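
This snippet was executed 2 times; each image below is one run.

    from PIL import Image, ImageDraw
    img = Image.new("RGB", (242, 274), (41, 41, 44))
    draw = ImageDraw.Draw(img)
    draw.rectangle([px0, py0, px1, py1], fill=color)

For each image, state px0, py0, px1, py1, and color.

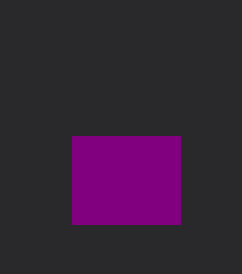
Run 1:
px0 = 72, py0 = 136, px1 = 180, py1 = 224, color = 'purple'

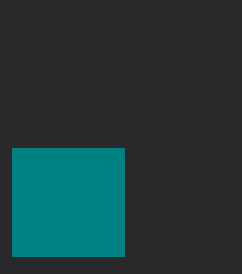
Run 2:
px0 = 12
py0 = 148
px1 = 124
py1 = 256
color = 'teal'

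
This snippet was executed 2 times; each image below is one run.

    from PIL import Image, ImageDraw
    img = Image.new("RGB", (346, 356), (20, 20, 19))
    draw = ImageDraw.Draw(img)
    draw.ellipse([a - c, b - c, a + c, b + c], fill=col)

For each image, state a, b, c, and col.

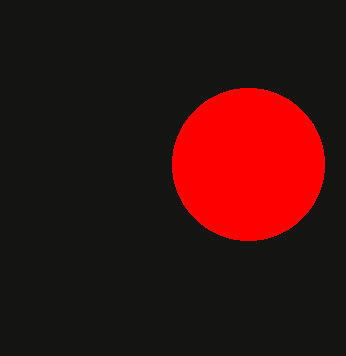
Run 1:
a = 248
b = 164
c = 76
col = 'red'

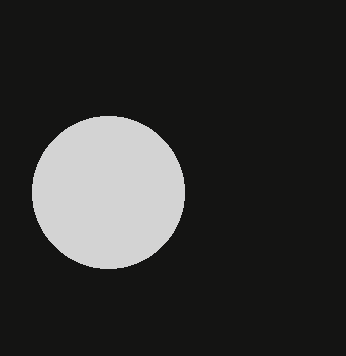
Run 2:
a = 108, b = 192, c = 76, col = 'lightgray'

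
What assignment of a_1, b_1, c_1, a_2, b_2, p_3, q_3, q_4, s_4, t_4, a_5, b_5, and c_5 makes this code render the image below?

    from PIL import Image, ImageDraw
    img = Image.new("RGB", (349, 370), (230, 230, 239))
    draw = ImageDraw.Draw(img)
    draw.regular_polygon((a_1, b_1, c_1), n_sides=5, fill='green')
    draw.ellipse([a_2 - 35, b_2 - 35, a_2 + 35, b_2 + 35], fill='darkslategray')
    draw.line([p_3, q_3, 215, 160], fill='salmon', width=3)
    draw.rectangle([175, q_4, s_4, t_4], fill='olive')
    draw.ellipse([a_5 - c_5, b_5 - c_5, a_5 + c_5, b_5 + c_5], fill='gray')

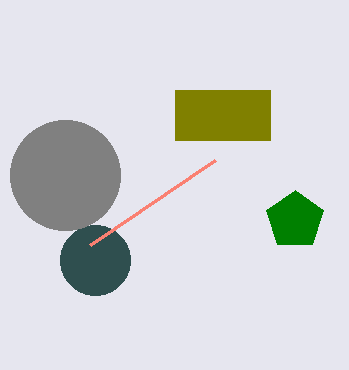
a_1 = 295
b_1 = 220
c_1 = 30
a_2 = 95
b_2 = 260
p_3 = 90
q_3 = 245
q_4 = 90
s_4 = 270
t_4 = 140
a_5 = 65
b_5 = 175
c_5 = 55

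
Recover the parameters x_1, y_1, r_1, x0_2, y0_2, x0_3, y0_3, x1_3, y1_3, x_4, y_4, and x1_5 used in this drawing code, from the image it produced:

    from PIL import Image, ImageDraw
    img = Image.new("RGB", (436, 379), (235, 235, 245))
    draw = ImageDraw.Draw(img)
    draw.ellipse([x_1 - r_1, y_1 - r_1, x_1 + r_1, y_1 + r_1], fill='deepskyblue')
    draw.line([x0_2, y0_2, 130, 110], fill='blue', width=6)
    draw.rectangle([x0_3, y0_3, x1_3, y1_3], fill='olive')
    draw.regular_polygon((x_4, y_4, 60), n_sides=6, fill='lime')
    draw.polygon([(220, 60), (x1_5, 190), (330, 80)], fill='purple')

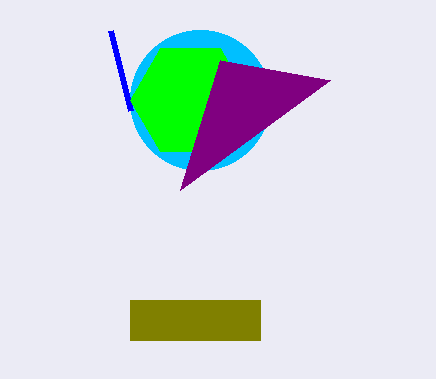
x_1 = 200, y_1 = 100, r_1 = 70, x0_2 = 110, y0_2 = 30, x0_3 = 130, y0_3 = 300, x1_3 = 260, y1_3 = 340, x_4 = 190, y_4 = 100, x1_5 = 180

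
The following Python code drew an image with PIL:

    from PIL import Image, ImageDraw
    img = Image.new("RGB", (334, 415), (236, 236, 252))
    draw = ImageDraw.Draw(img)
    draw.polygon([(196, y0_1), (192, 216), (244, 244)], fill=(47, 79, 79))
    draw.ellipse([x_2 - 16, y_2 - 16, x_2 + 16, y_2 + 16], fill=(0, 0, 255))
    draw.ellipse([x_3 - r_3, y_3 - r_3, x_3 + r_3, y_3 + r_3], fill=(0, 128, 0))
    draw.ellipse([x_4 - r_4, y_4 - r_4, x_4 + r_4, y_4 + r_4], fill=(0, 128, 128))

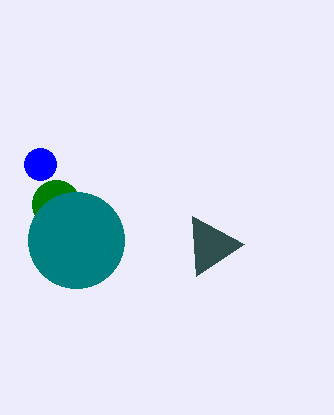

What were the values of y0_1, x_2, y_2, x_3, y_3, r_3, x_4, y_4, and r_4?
y0_1 = 276; x_2 = 40; y_2 = 164; x_3 = 56; y_3 = 204; r_3 = 24; x_4 = 76; y_4 = 240; r_4 = 48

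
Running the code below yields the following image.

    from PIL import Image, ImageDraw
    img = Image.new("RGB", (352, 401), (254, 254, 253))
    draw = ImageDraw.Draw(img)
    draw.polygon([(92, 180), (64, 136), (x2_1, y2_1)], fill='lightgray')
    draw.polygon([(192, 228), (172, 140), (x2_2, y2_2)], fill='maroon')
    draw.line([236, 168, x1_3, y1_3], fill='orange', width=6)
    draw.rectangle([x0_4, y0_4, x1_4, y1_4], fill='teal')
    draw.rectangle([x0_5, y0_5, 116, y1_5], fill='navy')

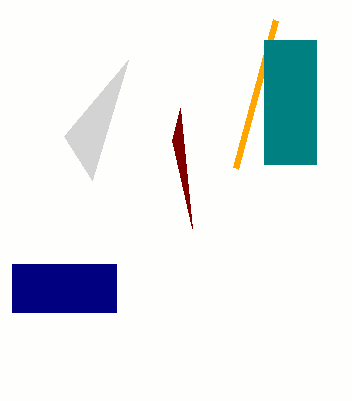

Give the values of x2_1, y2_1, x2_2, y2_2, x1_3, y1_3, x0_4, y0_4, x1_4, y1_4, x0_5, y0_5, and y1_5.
x2_1 = 128; y2_1 = 60; x2_2 = 180; y2_2 = 108; x1_3 = 276; y1_3 = 20; x0_4 = 264; y0_4 = 40; x1_4 = 316; y1_4 = 164; x0_5 = 12; y0_5 = 264; y1_5 = 312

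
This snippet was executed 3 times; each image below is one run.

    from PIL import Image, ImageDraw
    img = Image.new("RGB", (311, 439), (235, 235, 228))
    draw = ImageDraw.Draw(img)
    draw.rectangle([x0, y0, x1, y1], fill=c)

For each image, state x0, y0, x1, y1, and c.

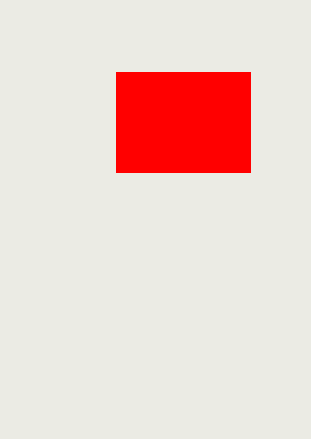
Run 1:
x0 = 116
y0 = 72
x1 = 250
y1 = 172
c = 'red'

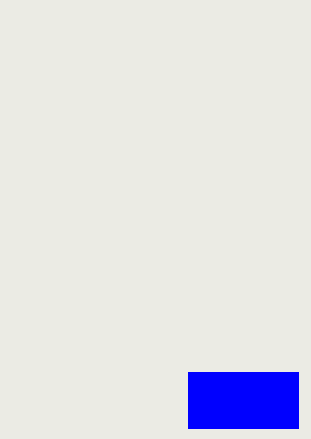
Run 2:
x0 = 188, y0 = 372, x1 = 298, y1 = 428, c = 'blue'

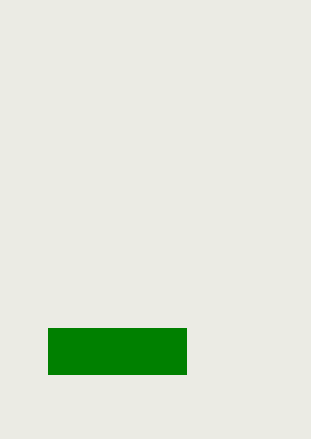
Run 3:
x0 = 48; y0 = 328; x1 = 186; y1 = 374; c = 'green'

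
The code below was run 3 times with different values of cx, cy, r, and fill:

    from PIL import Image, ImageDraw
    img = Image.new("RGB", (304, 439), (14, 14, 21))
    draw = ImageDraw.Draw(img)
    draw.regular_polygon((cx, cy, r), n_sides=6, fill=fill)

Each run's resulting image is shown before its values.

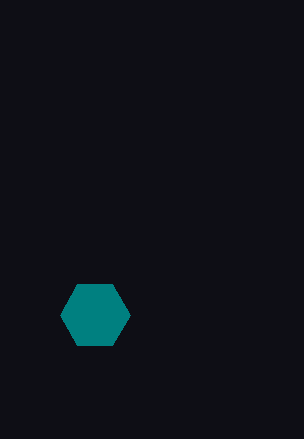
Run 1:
cx = 95
cy = 315
r = 35
fill = 'teal'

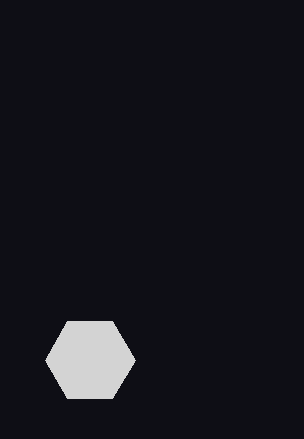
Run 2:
cx = 90; cy = 360; r = 45; fill = 'lightgray'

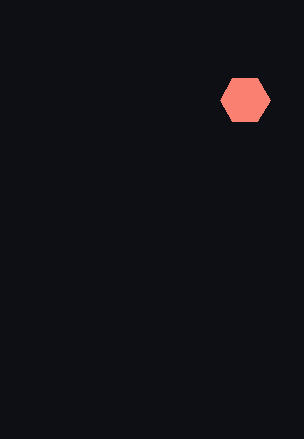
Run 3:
cx = 245; cy = 100; r = 25; fill = 'salmon'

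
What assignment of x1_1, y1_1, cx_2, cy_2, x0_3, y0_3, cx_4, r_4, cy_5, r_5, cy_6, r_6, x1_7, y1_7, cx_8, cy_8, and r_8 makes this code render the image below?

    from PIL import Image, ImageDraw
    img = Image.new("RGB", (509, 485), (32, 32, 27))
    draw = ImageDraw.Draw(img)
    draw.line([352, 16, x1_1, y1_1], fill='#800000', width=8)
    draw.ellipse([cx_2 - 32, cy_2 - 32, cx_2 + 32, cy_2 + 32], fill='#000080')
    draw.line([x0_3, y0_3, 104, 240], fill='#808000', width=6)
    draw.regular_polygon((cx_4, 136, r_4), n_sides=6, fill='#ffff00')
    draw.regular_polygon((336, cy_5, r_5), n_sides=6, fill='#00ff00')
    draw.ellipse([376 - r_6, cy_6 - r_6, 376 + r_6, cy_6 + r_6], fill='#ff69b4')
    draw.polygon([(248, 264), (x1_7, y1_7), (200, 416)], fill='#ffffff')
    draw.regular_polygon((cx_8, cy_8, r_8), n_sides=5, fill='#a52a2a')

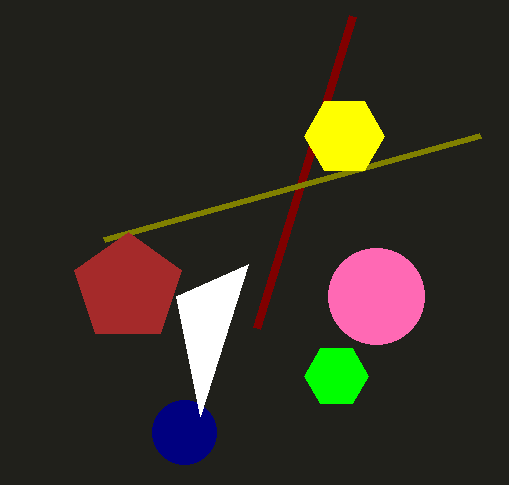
x1_1 = 256, y1_1 = 328, cx_2 = 184, cy_2 = 432, x0_3 = 480, y0_3 = 136, cx_4 = 344, r_4 = 40, cy_5 = 376, r_5 = 32, cy_6 = 296, r_6 = 48, x1_7 = 176, y1_7 = 296, cx_8 = 128, cy_8 = 288, r_8 = 56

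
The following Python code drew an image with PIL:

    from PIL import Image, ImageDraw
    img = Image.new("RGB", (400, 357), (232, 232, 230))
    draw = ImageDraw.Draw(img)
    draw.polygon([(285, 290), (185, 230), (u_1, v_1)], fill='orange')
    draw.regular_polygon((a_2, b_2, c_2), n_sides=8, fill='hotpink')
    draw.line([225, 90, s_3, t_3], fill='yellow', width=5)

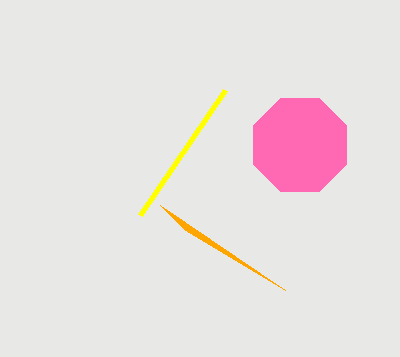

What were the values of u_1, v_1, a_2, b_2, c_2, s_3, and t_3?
u_1 = 160
v_1 = 205
a_2 = 300
b_2 = 145
c_2 = 50
s_3 = 140
t_3 = 215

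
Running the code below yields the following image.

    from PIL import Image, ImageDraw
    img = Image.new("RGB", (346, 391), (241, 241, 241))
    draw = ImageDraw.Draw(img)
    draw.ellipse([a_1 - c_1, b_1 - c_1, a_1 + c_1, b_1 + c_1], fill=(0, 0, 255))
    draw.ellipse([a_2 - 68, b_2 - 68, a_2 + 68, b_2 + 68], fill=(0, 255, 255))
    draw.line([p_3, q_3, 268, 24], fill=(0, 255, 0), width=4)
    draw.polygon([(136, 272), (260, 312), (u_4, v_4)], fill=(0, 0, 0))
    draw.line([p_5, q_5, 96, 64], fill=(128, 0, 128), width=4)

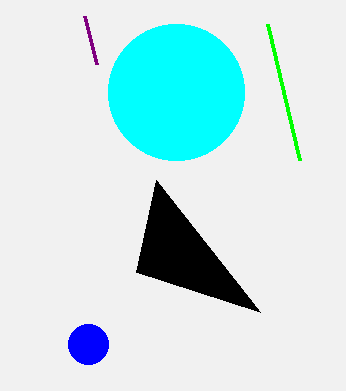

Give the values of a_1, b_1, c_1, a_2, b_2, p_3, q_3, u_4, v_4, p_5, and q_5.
a_1 = 88; b_1 = 344; c_1 = 20; a_2 = 176; b_2 = 92; p_3 = 300; q_3 = 160; u_4 = 156; v_4 = 180; p_5 = 84; q_5 = 16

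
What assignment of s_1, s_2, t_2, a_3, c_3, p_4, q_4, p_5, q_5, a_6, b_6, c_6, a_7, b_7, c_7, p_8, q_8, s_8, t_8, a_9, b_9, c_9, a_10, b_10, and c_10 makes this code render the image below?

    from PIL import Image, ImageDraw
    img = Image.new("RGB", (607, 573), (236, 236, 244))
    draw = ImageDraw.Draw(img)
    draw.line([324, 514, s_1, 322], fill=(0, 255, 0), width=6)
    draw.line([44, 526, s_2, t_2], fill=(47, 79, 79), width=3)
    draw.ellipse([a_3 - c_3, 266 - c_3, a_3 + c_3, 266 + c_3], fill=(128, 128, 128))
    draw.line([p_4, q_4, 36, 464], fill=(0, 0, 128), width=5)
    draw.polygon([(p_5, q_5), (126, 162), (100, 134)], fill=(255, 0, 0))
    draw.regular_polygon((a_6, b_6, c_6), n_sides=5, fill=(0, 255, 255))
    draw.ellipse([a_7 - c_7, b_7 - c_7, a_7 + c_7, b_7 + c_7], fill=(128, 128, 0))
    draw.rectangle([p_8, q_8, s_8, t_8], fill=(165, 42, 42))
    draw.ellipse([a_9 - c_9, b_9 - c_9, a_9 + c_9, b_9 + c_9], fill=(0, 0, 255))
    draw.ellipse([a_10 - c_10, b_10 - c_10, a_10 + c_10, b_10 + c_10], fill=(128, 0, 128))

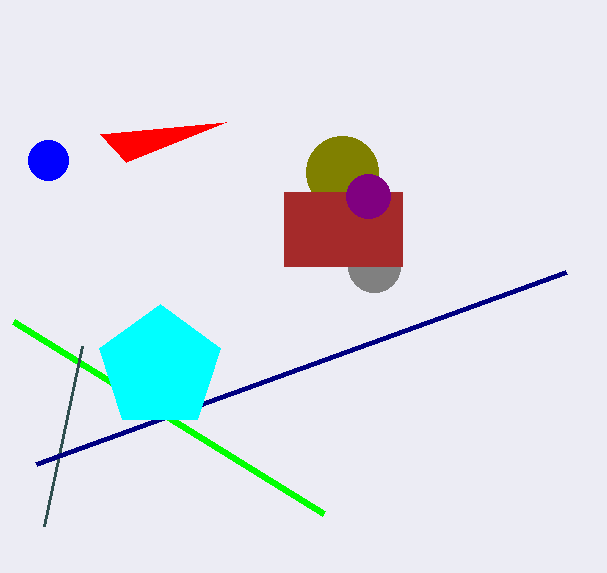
s_1 = 14
s_2 = 82
t_2 = 346
a_3 = 374
c_3 = 26
p_4 = 566
q_4 = 272
p_5 = 226
q_5 = 122
a_6 = 160
b_6 = 368
c_6 = 64
a_7 = 342
b_7 = 172
c_7 = 36
p_8 = 284
q_8 = 192
s_8 = 402
t_8 = 266
a_9 = 48
b_9 = 160
c_9 = 20
a_10 = 368
b_10 = 196
c_10 = 22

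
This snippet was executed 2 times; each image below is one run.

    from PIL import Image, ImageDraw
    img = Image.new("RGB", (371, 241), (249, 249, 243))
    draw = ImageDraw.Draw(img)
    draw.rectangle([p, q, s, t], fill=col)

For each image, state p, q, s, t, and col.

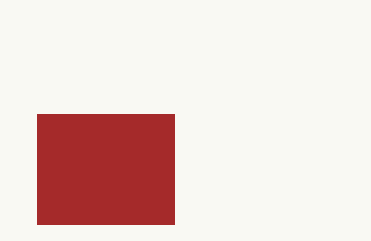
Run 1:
p = 37; q = 114; s = 174; t = 224; col = 'brown'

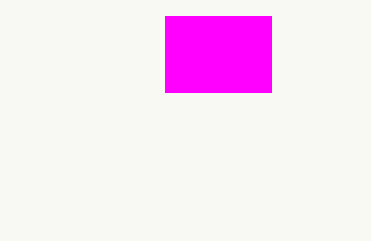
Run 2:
p = 165
q = 16
s = 271
t = 92
col = 'magenta'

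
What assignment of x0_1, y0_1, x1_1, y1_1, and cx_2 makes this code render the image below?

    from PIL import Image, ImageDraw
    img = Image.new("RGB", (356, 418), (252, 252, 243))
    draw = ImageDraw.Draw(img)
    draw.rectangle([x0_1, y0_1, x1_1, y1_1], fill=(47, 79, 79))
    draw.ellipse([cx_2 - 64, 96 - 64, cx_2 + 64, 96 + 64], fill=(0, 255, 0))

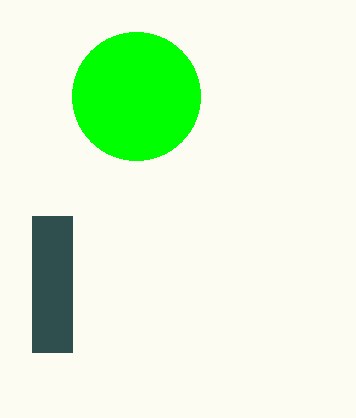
x0_1 = 32, y0_1 = 216, x1_1 = 72, y1_1 = 352, cx_2 = 136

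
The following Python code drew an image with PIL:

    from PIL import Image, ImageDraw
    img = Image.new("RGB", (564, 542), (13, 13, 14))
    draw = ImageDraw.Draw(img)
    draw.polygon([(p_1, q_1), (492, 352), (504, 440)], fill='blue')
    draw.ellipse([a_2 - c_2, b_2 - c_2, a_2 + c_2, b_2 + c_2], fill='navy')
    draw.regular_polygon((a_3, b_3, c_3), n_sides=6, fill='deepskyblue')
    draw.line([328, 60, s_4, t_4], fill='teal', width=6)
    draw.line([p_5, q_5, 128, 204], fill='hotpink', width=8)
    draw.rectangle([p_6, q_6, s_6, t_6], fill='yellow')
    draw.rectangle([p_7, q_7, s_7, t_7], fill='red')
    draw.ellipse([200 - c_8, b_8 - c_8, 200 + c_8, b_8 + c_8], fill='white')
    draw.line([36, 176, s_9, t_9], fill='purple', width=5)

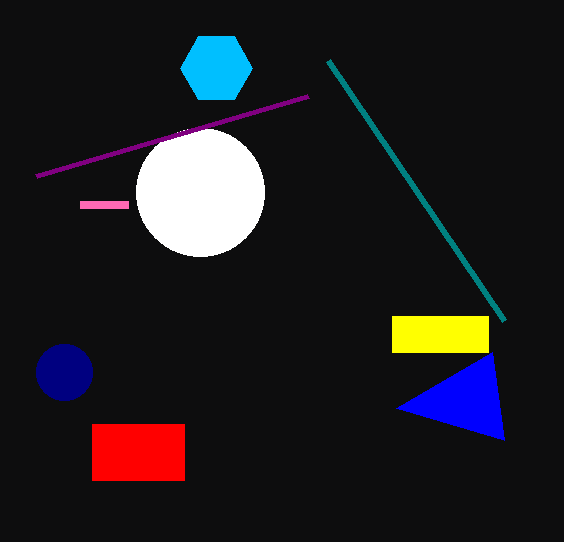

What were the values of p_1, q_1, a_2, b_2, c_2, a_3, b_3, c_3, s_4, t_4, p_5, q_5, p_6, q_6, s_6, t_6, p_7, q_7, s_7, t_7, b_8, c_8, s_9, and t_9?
p_1 = 396; q_1 = 408; a_2 = 64; b_2 = 372; c_2 = 28; a_3 = 216; b_3 = 68; c_3 = 36; s_4 = 504; t_4 = 320; p_5 = 80; q_5 = 204; p_6 = 392; q_6 = 316; s_6 = 488; t_6 = 352; p_7 = 92; q_7 = 424; s_7 = 184; t_7 = 480; b_8 = 192; c_8 = 64; s_9 = 308; t_9 = 96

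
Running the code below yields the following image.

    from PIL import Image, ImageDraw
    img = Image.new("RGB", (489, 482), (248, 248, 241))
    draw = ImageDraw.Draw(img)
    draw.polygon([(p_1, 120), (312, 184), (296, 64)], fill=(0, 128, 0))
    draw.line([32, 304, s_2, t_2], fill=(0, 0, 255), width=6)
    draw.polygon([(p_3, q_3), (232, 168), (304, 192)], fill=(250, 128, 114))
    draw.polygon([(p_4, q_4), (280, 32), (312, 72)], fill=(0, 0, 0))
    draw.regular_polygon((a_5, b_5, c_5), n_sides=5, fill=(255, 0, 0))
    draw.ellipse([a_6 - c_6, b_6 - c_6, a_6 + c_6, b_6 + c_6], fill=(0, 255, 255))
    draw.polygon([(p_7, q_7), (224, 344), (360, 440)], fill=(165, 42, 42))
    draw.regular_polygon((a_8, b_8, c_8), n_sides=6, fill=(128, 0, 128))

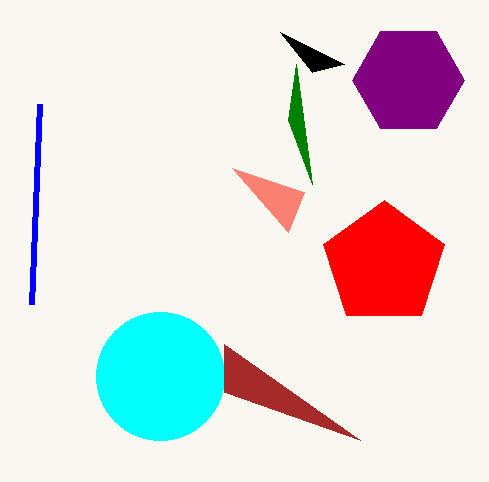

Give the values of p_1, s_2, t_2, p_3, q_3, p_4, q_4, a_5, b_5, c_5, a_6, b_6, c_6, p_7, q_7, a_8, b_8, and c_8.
p_1 = 288
s_2 = 40
t_2 = 104
p_3 = 288
q_3 = 232
p_4 = 344
q_4 = 64
a_5 = 384
b_5 = 264
c_5 = 64
a_6 = 160
b_6 = 376
c_6 = 64
p_7 = 224
q_7 = 392
a_8 = 408
b_8 = 80
c_8 = 56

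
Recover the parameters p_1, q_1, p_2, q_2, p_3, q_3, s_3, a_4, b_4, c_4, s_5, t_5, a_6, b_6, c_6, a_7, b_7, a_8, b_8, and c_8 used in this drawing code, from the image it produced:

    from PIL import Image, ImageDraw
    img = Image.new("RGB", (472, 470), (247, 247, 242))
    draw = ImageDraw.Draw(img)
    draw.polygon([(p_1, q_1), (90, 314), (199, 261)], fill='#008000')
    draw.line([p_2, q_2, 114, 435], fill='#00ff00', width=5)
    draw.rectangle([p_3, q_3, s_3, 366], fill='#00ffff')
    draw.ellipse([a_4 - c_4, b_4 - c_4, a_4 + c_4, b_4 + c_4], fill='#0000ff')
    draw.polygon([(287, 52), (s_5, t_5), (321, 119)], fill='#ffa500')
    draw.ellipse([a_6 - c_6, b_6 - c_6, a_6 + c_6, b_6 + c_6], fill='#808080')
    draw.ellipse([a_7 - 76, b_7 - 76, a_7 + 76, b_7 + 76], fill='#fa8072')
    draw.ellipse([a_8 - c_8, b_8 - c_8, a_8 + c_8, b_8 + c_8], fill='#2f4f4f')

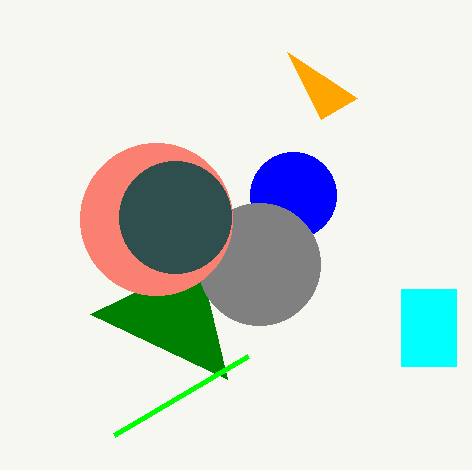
p_1 = 227; q_1 = 379; p_2 = 248; q_2 = 356; p_3 = 401; q_3 = 289; s_3 = 456; a_4 = 293; b_4 = 195; c_4 = 43; s_5 = 357; t_5 = 98; a_6 = 259; b_6 = 264; c_6 = 61; a_7 = 156; b_7 = 219; a_8 = 175; b_8 = 217; c_8 = 56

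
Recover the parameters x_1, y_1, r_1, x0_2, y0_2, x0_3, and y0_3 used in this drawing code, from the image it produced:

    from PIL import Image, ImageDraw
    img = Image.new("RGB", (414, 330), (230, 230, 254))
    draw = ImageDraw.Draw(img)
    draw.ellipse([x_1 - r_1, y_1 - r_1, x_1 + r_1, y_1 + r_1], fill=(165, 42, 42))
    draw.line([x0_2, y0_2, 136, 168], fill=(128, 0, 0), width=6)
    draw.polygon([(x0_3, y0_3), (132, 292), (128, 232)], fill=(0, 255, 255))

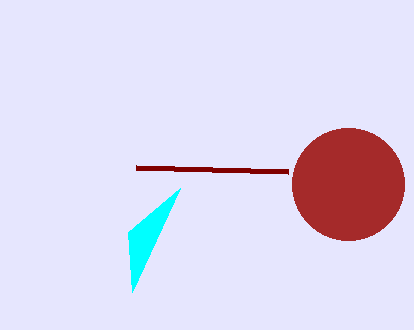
x_1 = 348
y_1 = 184
r_1 = 56
x0_2 = 288
y0_2 = 172
x0_3 = 180
y0_3 = 188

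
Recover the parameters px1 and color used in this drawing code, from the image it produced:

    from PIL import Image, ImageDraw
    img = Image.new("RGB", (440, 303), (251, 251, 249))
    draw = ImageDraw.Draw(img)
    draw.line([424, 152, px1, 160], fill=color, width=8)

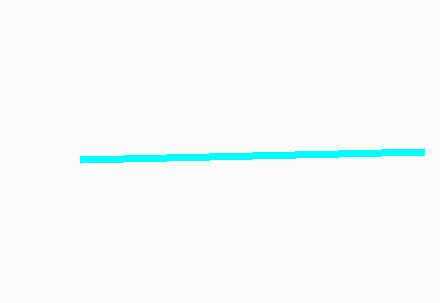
px1 = 80
color = 'cyan'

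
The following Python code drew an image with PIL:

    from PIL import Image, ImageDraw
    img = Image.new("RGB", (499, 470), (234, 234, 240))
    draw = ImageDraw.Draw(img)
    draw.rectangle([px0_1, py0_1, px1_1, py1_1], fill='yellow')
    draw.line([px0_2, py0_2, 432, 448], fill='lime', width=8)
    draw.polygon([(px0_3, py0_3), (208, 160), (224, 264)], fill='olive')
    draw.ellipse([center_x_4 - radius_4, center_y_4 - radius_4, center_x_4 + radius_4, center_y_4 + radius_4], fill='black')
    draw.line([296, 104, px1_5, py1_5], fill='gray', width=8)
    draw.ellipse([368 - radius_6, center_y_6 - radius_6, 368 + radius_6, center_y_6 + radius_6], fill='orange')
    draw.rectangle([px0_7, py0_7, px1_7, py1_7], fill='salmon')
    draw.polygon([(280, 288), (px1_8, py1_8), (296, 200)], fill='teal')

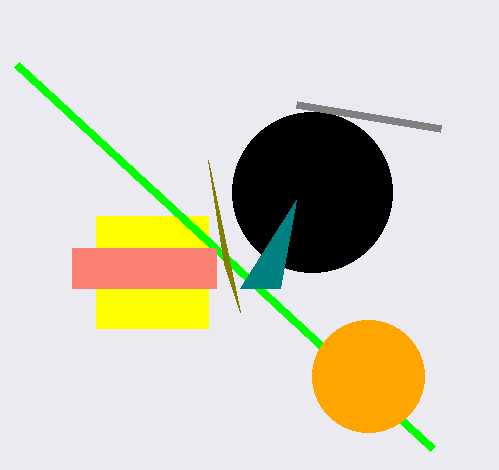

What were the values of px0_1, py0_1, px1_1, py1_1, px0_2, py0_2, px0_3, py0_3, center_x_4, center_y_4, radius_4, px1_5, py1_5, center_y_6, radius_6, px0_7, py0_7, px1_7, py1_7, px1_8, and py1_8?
px0_1 = 96
py0_1 = 216
px1_1 = 208
py1_1 = 328
px0_2 = 16
py0_2 = 64
px0_3 = 240
py0_3 = 312
center_x_4 = 312
center_y_4 = 192
radius_4 = 80
px1_5 = 440
py1_5 = 128
center_y_6 = 376
radius_6 = 56
px0_7 = 72
py0_7 = 248
px1_7 = 216
py1_7 = 288
px1_8 = 240
py1_8 = 288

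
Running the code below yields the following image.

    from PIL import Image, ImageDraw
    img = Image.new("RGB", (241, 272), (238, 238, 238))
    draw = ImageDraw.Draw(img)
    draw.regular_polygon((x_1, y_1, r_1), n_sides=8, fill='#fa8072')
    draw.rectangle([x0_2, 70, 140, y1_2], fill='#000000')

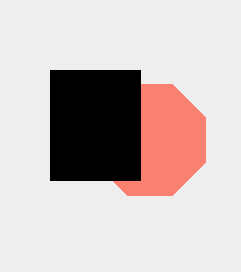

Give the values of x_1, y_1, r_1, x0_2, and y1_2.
x_1 = 150; y_1 = 140; r_1 = 60; x0_2 = 50; y1_2 = 180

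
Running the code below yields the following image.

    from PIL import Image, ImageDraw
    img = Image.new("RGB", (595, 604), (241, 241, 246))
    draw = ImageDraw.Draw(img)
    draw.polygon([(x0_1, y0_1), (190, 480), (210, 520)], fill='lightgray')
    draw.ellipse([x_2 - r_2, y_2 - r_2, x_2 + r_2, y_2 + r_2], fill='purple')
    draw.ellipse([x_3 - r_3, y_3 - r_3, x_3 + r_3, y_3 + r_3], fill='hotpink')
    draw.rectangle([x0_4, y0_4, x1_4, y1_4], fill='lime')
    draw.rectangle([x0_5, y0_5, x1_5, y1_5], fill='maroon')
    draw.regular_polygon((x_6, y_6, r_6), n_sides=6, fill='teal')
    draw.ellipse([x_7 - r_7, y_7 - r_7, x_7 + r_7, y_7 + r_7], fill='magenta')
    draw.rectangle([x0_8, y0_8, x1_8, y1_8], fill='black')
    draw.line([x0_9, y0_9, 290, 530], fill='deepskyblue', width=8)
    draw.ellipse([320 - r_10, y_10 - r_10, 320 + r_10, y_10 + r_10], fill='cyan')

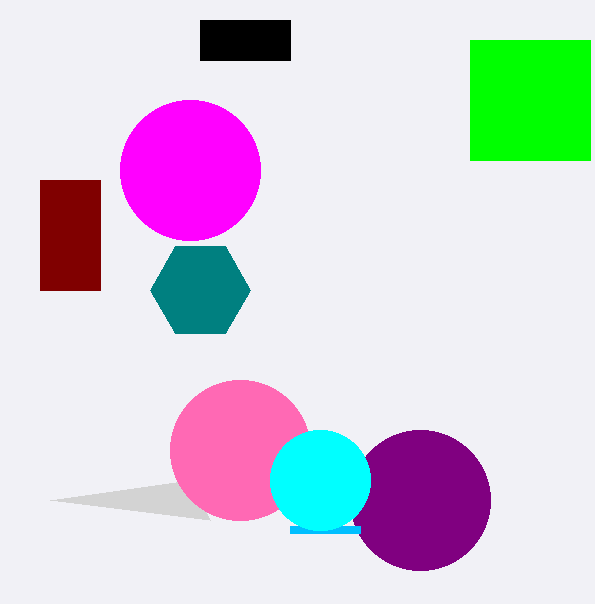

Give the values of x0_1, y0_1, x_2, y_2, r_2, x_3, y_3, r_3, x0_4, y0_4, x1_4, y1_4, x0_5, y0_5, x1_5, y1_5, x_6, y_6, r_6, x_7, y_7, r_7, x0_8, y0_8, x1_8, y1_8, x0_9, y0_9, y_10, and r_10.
x0_1 = 50
y0_1 = 500
x_2 = 420
y_2 = 500
r_2 = 70
x_3 = 240
y_3 = 450
r_3 = 70
x0_4 = 470
y0_4 = 40
x1_4 = 590
y1_4 = 160
x0_5 = 40
y0_5 = 180
x1_5 = 100
y1_5 = 290
x_6 = 200
y_6 = 290
r_6 = 50
x_7 = 190
y_7 = 170
r_7 = 70
x0_8 = 200
y0_8 = 20
x1_8 = 290
y1_8 = 60
x0_9 = 360
y0_9 = 530
y_10 = 480
r_10 = 50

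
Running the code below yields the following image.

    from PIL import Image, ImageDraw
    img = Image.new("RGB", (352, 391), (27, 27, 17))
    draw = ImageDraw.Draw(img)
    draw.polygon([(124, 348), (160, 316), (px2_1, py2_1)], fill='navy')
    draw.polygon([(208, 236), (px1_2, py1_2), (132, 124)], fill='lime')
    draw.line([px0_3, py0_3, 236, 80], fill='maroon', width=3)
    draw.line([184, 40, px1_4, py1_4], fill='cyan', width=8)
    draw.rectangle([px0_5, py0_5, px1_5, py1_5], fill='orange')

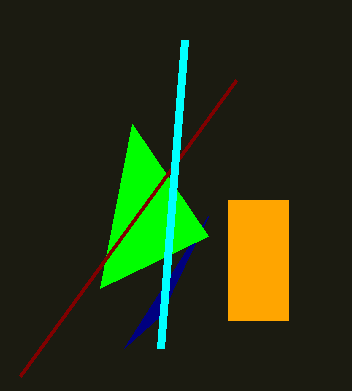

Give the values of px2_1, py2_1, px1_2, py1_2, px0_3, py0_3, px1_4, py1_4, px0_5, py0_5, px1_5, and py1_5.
px2_1 = 208
py2_1 = 216
px1_2 = 100
py1_2 = 288
px0_3 = 20
py0_3 = 376
px1_4 = 160
py1_4 = 348
px0_5 = 228
py0_5 = 200
px1_5 = 288
py1_5 = 320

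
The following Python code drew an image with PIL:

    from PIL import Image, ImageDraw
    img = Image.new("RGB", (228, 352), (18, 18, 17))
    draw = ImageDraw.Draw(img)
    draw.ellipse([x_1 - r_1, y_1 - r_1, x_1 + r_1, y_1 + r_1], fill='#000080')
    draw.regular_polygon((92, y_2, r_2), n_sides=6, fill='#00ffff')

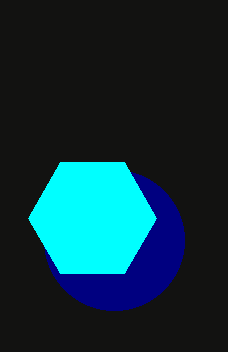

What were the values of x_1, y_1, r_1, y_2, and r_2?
x_1 = 114, y_1 = 240, r_1 = 70, y_2 = 218, r_2 = 64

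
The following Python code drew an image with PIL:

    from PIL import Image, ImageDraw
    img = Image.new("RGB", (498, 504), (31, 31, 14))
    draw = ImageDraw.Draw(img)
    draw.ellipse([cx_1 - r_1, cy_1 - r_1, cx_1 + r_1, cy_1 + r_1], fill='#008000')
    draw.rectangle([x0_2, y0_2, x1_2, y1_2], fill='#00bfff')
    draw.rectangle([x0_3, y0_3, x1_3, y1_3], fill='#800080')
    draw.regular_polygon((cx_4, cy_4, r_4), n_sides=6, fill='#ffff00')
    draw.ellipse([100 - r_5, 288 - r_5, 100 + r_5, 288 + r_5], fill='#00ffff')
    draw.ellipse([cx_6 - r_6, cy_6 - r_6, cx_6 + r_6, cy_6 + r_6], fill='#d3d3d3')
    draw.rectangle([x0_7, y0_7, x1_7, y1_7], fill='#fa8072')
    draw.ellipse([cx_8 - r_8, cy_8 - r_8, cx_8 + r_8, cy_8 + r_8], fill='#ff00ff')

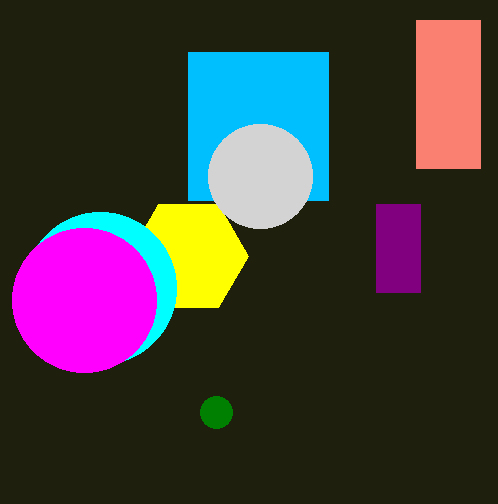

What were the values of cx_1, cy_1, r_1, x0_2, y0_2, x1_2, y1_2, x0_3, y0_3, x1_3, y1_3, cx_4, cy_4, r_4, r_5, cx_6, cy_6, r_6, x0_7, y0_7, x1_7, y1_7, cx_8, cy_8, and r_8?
cx_1 = 216; cy_1 = 412; r_1 = 16; x0_2 = 188; y0_2 = 52; x1_2 = 328; y1_2 = 200; x0_3 = 376; y0_3 = 204; x1_3 = 420; y1_3 = 292; cx_4 = 188; cy_4 = 256; r_4 = 60; r_5 = 76; cx_6 = 260; cy_6 = 176; r_6 = 52; x0_7 = 416; y0_7 = 20; x1_7 = 480; y1_7 = 168; cx_8 = 84; cy_8 = 300; r_8 = 72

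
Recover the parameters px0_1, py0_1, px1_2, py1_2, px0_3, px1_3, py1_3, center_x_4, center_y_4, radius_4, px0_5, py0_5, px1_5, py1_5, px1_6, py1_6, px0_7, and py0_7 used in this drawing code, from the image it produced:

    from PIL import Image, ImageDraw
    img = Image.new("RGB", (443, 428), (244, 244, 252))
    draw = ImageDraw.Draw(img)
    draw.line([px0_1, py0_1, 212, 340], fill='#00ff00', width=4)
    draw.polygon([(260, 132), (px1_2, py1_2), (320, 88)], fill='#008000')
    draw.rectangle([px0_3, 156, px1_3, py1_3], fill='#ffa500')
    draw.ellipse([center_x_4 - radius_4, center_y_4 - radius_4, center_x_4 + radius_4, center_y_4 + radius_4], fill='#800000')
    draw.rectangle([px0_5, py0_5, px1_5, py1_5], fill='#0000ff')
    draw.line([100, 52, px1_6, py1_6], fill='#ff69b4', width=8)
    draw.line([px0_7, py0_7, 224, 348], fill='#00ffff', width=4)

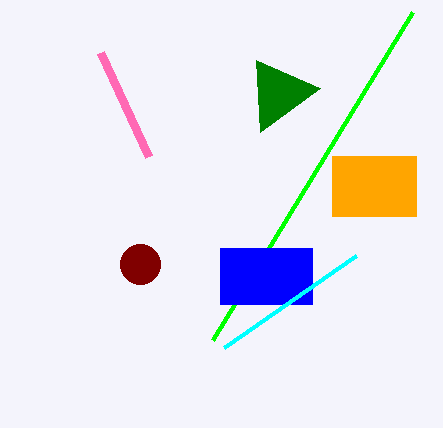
px0_1 = 412; py0_1 = 12; px1_2 = 256; py1_2 = 60; px0_3 = 332; px1_3 = 416; py1_3 = 216; center_x_4 = 140; center_y_4 = 264; radius_4 = 20; px0_5 = 220; py0_5 = 248; px1_5 = 312; py1_5 = 304; px1_6 = 148; py1_6 = 156; px0_7 = 356; py0_7 = 256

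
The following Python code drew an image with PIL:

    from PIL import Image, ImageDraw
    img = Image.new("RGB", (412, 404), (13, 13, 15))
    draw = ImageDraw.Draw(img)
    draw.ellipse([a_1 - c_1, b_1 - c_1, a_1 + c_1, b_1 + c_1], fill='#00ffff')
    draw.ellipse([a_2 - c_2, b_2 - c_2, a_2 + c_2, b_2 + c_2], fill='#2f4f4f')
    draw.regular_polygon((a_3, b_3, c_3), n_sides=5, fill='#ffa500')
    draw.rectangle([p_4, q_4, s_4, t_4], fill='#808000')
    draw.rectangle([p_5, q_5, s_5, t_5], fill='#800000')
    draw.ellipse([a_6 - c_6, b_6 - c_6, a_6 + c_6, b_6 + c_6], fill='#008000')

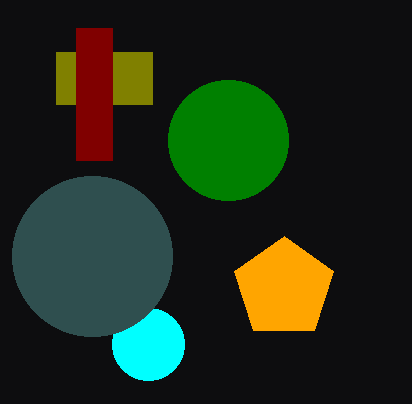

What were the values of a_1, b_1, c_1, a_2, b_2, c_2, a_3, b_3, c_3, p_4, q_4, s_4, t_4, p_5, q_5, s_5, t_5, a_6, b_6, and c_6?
a_1 = 148, b_1 = 344, c_1 = 36, a_2 = 92, b_2 = 256, c_2 = 80, a_3 = 284, b_3 = 288, c_3 = 52, p_4 = 56, q_4 = 52, s_4 = 152, t_4 = 104, p_5 = 76, q_5 = 28, s_5 = 112, t_5 = 160, a_6 = 228, b_6 = 140, c_6 = 60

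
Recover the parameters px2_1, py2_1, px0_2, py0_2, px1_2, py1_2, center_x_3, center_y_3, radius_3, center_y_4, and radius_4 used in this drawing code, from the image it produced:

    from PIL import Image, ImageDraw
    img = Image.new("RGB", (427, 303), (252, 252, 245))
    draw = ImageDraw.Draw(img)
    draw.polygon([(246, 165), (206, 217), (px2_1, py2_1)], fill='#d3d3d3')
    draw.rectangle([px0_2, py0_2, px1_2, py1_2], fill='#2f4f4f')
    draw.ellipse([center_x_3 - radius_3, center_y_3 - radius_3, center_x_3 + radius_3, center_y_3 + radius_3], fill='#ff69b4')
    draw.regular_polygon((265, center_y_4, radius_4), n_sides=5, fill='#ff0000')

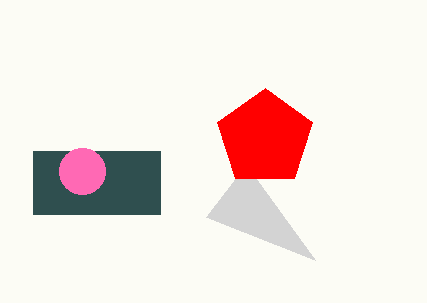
px2_1 = 315; py2_1 = 260; px0_2 = 33; py0_2 = 151; px1_2 = 160; py1_2 = 214; center_x_3 = 82; center_y_3 = 171; radius_3 = 23; center_y_4 = 138; radius_4 = 50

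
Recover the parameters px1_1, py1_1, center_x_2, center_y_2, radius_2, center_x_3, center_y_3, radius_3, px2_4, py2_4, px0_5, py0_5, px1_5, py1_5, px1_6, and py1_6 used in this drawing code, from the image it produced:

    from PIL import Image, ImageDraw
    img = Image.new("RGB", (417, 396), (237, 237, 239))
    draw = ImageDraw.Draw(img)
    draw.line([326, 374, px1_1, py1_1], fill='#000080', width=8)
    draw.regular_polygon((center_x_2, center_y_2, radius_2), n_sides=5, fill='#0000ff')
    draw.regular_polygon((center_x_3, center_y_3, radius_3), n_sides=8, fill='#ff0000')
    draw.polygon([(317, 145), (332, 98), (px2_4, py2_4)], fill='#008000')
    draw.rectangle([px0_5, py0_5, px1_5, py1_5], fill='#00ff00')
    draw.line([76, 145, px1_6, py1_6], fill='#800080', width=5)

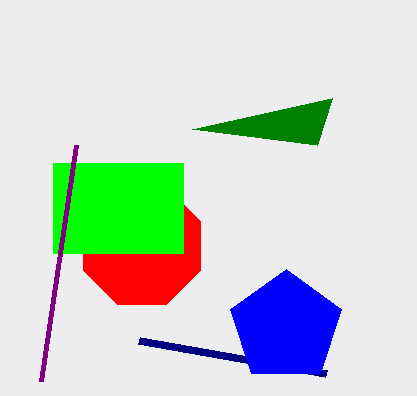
px1_1 = 139, py1_1 = 341, center_x_2 = 286, center_y_2 = 327, radius_2 = 58, center_x_3 = 142, center_y_3 = 246, radius_3 = 63, px2_4 = 192, py2_4 = 129, px0_5 = 53, py0_5 = 163, px1_5 = 183, py1_5 = 253, px1_6 = 41, py1_6 = 381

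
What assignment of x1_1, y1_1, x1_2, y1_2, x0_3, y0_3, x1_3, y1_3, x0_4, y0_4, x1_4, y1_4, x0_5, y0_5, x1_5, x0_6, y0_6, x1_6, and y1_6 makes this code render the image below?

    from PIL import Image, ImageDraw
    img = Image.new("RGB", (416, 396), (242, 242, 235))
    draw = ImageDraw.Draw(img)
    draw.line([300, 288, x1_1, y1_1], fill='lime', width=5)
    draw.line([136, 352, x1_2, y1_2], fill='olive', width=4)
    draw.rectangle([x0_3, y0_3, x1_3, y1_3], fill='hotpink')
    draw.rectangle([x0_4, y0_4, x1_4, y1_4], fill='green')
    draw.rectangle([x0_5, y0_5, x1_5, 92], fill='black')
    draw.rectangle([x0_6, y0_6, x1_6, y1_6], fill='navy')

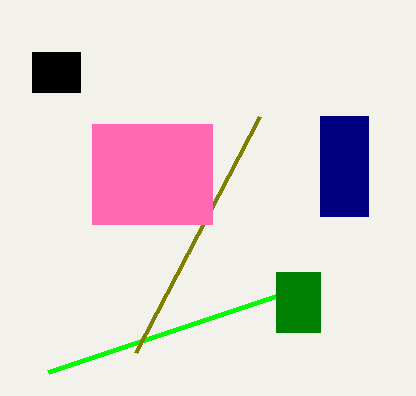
x1_1 = 48, y1_1 = 372, x1_2 = 260, y1_2 = 116, x0_3 = 92, y0_3 = 124, x1_3 = 212, y1_3 = 224, x0_4 = 276, y0_4 = 272, x1_4 = 320, y1_4 = 332, x0_5 = 32, y0_5 = 52, x1_5 = 80, x0_6 = 320, y0_6 = 116, x1_6 = 368, y1_6 = 216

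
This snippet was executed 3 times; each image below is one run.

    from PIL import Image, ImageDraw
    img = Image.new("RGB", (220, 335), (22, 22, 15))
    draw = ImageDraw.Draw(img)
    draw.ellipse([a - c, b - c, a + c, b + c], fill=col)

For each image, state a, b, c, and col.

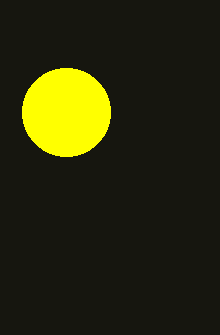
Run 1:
a = 66, b = 112, c = 44, col = 'yellow'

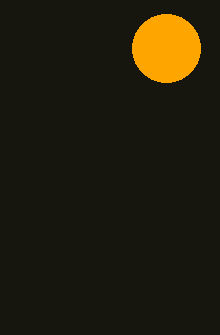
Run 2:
a = 166; b = 48; c = 34; col = 'orange'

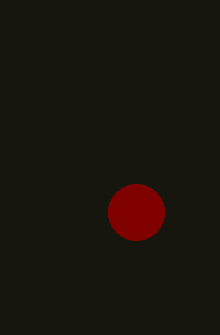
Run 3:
a = 136
b = 212
c = 28
col = 'maroon'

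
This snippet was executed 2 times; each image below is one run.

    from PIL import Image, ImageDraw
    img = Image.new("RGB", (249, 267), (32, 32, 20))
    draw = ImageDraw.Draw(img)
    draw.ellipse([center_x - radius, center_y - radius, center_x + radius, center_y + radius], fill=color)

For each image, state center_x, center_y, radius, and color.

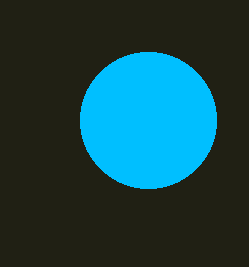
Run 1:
center_x = 148
center_y = 120
radius = 68
color = 'deepskyblue'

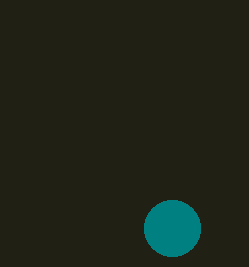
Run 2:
center_x = 172; center_y = 228; radius = 28; color = 'teal'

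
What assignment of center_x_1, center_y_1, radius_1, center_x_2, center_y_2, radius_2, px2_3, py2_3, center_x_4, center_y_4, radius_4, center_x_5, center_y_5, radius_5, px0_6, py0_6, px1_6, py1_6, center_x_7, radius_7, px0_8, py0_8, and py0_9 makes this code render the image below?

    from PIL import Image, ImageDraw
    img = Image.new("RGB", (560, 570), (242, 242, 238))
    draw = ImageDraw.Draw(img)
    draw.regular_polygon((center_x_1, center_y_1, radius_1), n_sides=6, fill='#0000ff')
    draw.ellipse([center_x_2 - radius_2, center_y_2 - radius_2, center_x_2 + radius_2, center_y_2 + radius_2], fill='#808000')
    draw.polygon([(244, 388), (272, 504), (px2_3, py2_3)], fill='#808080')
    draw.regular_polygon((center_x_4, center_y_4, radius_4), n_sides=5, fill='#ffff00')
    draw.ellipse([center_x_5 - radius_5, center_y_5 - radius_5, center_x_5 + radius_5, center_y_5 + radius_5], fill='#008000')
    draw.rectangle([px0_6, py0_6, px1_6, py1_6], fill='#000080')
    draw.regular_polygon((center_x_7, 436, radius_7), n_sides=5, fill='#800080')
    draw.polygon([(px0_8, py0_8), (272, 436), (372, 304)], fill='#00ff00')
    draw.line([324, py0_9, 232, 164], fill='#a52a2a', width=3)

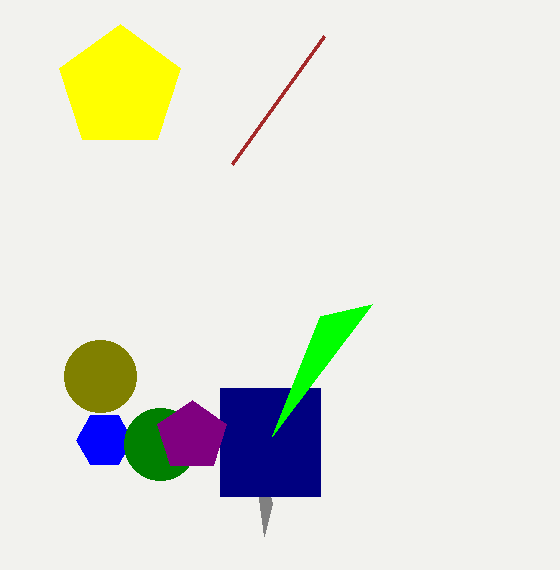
center_x_1 = 104, center_y_1 = 440, radius_1 = 28, center_x_2 = 100, center_y_2 = 376, radius_2 = 36, px2_3 = 264, py2_3 = 536, center_x_4 = 120, center_y_4 = 88, radius_4 = 64, center_x_5 = 160, center_y_5 = 444, radius_5 = 36, px0_6 = 220, py0_6 = 388, px1_6 = 320, py1_6 = 496, center_x_7 = 192, radius_7 = 36, px0_8 = 320, py0_8 = 316, py0_9 = 36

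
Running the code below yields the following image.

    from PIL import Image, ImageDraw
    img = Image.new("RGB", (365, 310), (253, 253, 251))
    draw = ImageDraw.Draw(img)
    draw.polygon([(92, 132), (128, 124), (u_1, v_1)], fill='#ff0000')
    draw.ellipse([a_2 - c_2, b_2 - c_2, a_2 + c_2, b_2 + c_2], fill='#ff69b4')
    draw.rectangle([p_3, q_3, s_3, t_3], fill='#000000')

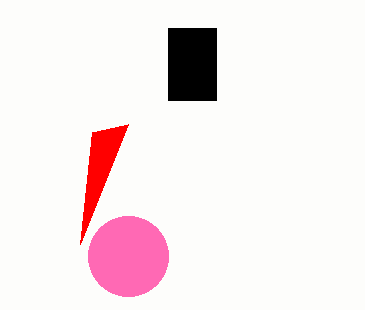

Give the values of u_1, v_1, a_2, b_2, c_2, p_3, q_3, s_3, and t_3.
u_1 = 80; v_1 = 244; a_2 = 128; b_2 = 256; c_2 = 40; p_3 = 168; q_3 = 28; s_3 = 216; t_3 = 100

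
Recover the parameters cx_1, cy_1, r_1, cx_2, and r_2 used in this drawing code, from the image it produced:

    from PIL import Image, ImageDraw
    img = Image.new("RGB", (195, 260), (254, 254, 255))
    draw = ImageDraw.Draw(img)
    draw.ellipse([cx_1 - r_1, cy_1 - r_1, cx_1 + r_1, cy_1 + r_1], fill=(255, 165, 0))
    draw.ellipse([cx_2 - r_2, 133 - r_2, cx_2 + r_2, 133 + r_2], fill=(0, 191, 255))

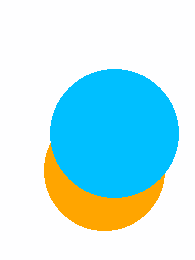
cx_1 = 104
cy_1 = 170
r_1 = 60
cx_2 = 114
r_2 = 64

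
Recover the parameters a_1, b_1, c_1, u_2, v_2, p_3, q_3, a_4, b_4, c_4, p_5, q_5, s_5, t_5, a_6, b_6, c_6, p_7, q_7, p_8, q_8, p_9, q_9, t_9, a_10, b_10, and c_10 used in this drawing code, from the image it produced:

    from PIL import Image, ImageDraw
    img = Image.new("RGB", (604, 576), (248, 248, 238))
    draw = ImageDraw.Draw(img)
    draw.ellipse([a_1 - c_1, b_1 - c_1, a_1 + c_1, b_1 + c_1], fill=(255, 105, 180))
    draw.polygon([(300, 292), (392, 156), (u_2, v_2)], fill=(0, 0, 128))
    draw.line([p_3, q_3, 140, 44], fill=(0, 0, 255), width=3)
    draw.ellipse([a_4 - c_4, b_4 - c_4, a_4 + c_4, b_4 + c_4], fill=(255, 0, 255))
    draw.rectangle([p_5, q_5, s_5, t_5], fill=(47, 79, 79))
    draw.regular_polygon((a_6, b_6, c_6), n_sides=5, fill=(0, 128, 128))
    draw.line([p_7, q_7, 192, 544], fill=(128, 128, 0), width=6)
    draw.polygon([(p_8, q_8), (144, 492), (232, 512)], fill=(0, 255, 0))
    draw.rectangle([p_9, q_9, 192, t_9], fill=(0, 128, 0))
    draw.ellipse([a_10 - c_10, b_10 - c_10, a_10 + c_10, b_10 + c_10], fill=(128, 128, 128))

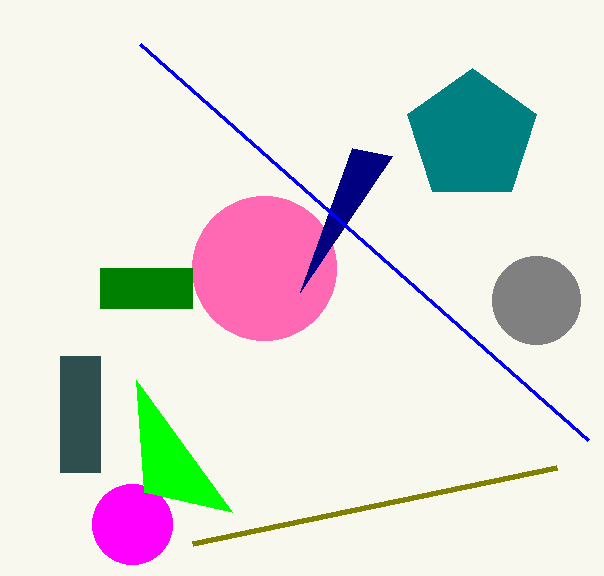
a_1 = 264; b_1 = 268; c_1 = 72; u_2 = 352; v_2 = 148; p_3 = 588; q_3 = 440; a_4 = 132; b_4 = 524; c_4 = 40; p_5 = 60; q_5 = 356; s_5 = 100; t_5 = 472; a_6 = 472; b_6 = 136; c_6 = 68; p_7 = 556; q_7 = 468; p_8 = 136; q_8 = 380; p_9 = 100; q_9 = 268; t_9 = 308; a_10 = 536; b_10 = 300; c_10 = 44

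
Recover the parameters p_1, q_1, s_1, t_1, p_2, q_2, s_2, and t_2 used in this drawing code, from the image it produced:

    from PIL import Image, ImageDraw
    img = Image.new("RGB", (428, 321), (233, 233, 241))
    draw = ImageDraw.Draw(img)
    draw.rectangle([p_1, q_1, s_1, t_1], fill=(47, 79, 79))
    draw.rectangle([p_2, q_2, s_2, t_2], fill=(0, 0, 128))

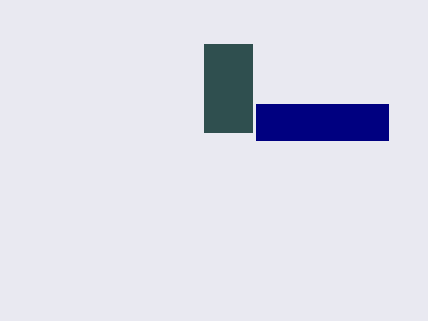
p_1 = 204
q_1 = 44
s_1 = 252
t_1 = 132
p_2 = 256
q_2 = 104
s_2 = 388
t_2 = 140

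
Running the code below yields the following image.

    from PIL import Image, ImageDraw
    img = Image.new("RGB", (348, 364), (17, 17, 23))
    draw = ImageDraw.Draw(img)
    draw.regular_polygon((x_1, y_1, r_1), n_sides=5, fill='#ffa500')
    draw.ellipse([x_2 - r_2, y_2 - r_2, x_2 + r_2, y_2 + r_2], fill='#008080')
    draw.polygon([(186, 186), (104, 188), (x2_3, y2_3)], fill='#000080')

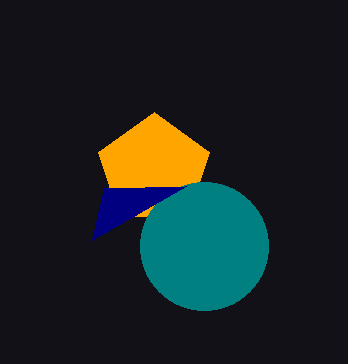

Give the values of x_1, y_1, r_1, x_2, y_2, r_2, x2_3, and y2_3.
x_1 = 154; y_1 = 170; r_1 = 58; x_2 = 204; y_2 = 246; r_2 = 64; x2_3 = 92; y2_3 = 240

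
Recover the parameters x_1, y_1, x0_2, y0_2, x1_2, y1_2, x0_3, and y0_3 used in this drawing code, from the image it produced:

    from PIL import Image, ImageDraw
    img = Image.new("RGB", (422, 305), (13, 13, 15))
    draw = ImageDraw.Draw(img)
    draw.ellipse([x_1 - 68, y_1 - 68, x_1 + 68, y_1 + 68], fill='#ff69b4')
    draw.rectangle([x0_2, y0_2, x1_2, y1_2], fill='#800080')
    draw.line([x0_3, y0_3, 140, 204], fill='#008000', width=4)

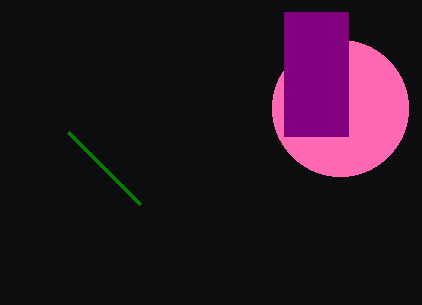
x_1 = 340, y_1 = 108, x0_2 = 284, y0_2 = 12, x1_2 = 348, y1_2 = 136, x0_3 = 68, y0_3 = 132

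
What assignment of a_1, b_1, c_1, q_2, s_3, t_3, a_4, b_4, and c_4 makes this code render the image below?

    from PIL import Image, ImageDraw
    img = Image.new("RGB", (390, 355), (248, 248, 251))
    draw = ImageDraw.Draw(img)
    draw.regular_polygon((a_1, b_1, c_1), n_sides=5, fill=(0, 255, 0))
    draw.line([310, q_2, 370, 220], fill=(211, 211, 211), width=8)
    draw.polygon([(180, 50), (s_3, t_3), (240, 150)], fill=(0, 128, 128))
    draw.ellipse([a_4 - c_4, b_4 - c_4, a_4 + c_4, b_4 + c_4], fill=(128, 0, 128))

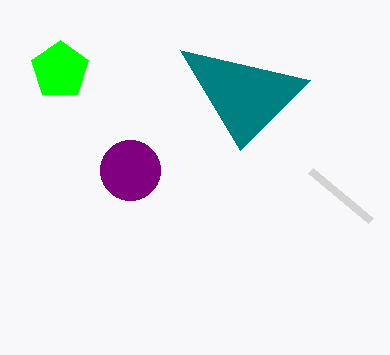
a_1 = 60
b_1 = 70
c_1 = 30
q_2 = 170
s_3 = 310
t_3 = 80
a_4 = 130
b_4 = 170
c_4 = 30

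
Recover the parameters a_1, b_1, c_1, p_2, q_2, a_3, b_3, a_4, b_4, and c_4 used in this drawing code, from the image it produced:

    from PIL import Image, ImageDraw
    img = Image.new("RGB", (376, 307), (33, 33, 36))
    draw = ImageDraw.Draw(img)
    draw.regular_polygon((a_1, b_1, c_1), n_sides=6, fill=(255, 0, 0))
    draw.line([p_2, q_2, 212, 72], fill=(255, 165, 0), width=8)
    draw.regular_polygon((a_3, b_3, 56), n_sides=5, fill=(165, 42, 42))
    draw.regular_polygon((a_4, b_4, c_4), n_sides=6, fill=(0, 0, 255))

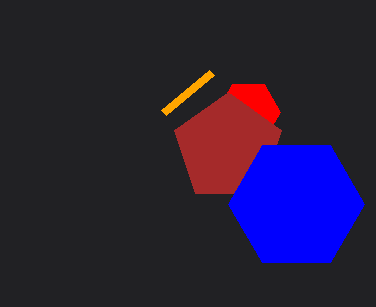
a_1 = 248; b_1 = 112; c_1 = 32; p_2 = 164; q_2 = 112; a_3 = 228; b_3 = 148; a_4 = 296; b_4 = 204; c_4 = 68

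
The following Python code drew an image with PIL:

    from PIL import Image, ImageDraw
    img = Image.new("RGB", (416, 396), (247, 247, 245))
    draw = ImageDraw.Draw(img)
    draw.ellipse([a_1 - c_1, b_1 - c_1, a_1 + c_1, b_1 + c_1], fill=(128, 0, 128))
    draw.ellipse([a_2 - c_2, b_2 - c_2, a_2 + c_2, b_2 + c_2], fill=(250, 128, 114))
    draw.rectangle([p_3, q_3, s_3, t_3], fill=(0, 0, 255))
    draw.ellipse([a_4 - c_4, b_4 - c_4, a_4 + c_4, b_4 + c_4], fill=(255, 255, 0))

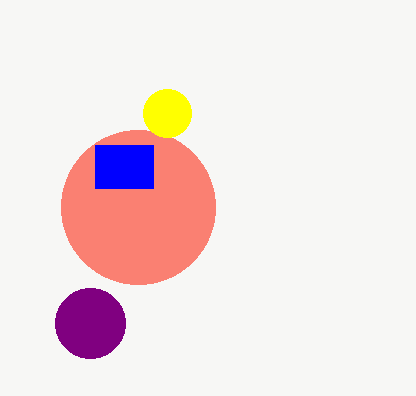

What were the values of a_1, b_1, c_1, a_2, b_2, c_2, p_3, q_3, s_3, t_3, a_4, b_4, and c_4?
a_1 = 90; b_1 = 323; c_1 = 35; a_2 = 138; b_2 = 207; c_2 = 77; p_3 = 95; q_3 = 145; s_3 = 153; t_3 = 188; a_4 = 167; b_4 = 113; c_4 = 24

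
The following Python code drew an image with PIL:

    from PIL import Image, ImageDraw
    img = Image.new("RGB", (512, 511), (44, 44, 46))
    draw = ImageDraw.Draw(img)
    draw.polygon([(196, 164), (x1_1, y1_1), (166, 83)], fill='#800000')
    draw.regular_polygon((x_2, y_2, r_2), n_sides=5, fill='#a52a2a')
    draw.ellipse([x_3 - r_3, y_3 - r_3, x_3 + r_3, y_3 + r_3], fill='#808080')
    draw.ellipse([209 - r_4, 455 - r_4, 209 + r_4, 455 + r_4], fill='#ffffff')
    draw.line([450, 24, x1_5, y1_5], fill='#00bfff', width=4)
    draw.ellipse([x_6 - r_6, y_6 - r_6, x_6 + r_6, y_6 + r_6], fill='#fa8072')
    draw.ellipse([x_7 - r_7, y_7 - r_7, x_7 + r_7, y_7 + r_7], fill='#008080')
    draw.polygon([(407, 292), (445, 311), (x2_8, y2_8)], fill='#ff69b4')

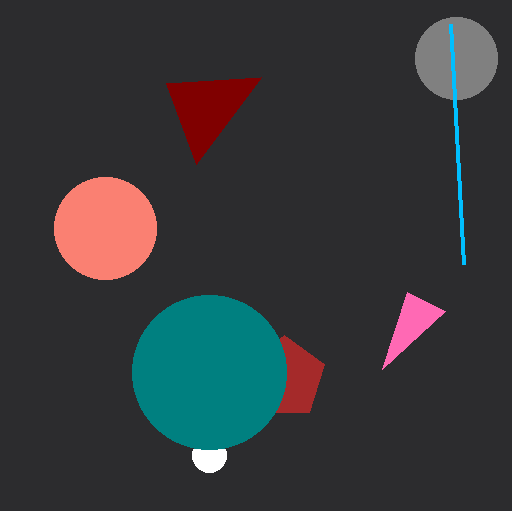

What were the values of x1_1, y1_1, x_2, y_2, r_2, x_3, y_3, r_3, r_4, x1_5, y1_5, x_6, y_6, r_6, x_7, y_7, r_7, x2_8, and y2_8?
x1_1 = 261; y1_1 = 77; x_2 = 284; y_2 = 378; r_2 = 43; x_3 = 456; y_3 = 58; r_3 = 41; r_4 = 17; x1_5 = 463; y1_5 = 264; x_6 = 105; y_6 = 228; r_6 = 51; x_7 = 209; y_7 = 372; r_7 = 77; x2_8 = 382; y2_8 = 369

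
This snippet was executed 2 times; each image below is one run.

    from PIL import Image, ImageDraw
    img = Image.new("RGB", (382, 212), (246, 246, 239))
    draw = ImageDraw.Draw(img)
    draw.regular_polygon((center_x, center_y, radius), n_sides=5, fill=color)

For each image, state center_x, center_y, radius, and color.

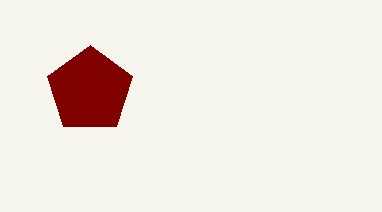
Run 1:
center_x = 90; center_y = 90; radius = 45; color = 'maroon'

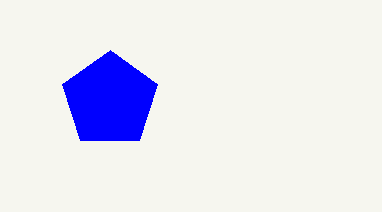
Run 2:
center_x = 110, center_y = 100, radius = 50, color = 'blue'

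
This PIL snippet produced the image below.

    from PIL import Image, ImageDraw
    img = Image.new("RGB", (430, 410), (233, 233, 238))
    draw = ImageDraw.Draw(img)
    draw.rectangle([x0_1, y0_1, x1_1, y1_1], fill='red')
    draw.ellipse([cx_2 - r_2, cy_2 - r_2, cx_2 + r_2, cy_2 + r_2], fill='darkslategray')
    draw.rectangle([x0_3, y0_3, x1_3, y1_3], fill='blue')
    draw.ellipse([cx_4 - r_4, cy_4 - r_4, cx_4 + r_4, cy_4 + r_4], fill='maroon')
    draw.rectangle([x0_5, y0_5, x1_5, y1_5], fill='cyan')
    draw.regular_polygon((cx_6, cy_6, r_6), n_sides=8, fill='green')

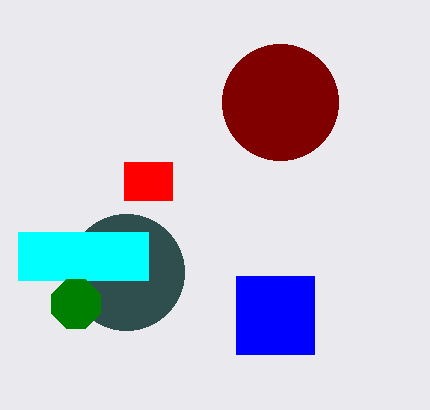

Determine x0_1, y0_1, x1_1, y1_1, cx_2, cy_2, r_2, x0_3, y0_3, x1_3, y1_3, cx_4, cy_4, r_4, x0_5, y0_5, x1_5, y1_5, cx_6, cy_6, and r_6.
x0_1 = 124, y0_1 = 162, x1_1 = 172, y1_1 = 200, cx_2 = 126, cy_2 = 272, r_2 = 58, x0_3 = 236, y0_3 = 276, x1_3 = 314, y1_3 = 354, cx_4 = 280, cy_4 = 102, r_4 = 58, x0_5 = 18, y0_5 = 232, x1_5 = 148, y1_5 = 280, cx_6 = 76, cy_6 = 304, r_6 = 26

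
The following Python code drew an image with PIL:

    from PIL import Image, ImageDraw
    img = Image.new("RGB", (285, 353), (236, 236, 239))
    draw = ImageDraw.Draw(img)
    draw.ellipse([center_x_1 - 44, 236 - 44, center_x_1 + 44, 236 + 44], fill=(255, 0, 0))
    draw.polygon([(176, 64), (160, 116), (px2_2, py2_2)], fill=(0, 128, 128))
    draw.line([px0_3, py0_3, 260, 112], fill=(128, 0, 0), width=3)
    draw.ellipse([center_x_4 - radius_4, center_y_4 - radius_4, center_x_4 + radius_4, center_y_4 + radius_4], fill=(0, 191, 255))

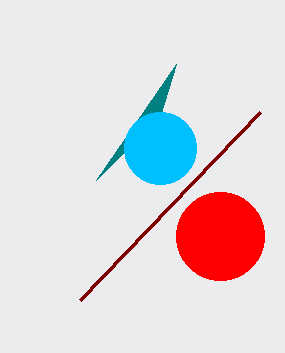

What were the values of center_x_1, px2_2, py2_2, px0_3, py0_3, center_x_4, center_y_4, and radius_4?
center_x_1 = 220, px2_2 = 96, py2_2 = 180, px0_3 = 80, py0_3 = 300, center_x_4 = 160, center_y_4 = 148, radius_4 = 36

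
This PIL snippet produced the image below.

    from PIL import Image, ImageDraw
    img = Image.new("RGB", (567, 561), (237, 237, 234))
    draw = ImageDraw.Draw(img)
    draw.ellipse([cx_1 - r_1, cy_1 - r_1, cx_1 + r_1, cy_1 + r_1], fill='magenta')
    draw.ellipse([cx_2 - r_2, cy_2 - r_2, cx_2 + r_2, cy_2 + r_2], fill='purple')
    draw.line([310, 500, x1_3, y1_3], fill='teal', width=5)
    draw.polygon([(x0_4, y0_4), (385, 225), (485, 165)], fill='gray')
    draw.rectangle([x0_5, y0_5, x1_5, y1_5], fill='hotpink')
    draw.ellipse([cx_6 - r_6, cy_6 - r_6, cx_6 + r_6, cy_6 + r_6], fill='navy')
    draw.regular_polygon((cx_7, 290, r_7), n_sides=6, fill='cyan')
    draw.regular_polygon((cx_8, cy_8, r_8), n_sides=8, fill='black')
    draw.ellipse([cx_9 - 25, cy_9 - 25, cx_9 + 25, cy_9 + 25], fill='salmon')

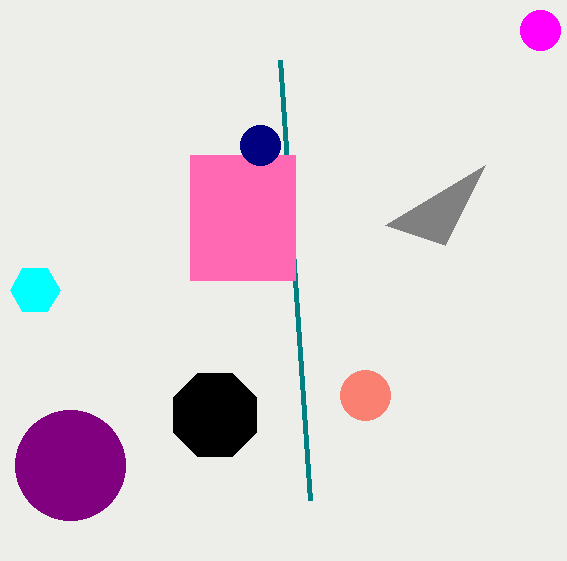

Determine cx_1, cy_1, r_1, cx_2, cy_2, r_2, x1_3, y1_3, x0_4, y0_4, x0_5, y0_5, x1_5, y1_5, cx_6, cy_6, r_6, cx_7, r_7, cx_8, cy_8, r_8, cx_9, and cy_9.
cx_1 = 540
cy_1 = 30
r_1 = 20
cx_2 = 70
cy_2 = 465
r_2 = 55
x1_3 = 280
y1_3 = 60
x0_4 = 445
y0_4 = 245
x0_5 = 190
y0_5 = 155
x1_5 = 295
y1_5 = 280
cx_6 = 260
cy_6 = 145
r_6 = 20
cx_7 = 35
r_7 = 25
cx_8 = 215
cy_8 = 415
r_8 = 45
cx_9 = 365
cy_9 = 395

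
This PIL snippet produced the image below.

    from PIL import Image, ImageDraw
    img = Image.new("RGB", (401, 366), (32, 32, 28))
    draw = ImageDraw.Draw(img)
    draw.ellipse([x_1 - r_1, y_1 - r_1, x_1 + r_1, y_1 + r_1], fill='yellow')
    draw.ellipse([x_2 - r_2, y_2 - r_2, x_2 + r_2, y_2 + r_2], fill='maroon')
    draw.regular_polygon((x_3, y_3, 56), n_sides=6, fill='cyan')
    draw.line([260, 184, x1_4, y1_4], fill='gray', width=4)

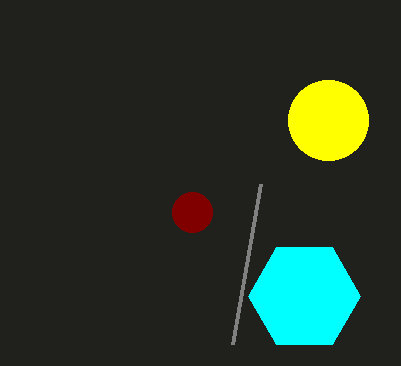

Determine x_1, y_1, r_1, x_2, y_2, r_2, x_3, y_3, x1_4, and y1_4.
x_1 = 328; y_1 = 120; r_1 = 40; x_2 = 192; y_2 = 212; r_2 = 20; x_3 = 304; y_3 = 296; x1_4 = 232; y1_4 = 344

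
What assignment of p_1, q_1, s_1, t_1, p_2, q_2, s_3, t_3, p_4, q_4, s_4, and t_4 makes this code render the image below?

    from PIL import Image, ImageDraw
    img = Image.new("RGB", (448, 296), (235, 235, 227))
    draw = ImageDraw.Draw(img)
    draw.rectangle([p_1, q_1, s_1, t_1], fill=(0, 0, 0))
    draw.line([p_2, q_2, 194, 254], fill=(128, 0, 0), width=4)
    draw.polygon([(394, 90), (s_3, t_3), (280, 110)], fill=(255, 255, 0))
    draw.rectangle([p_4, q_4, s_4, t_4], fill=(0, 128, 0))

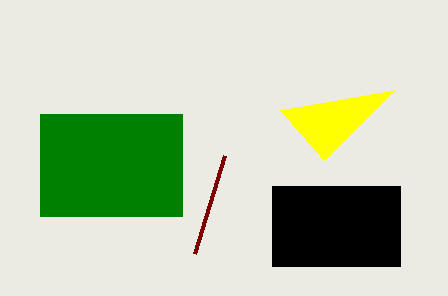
p_1 = 272, q_1 = 186, s_1 = 400, t_1 = 266, p_2 = 224, q_2 = 156, s_3 = 324, t_3 = 160, p_4 = 40, q_4 = 114, s_4 = 182, t_4 = 216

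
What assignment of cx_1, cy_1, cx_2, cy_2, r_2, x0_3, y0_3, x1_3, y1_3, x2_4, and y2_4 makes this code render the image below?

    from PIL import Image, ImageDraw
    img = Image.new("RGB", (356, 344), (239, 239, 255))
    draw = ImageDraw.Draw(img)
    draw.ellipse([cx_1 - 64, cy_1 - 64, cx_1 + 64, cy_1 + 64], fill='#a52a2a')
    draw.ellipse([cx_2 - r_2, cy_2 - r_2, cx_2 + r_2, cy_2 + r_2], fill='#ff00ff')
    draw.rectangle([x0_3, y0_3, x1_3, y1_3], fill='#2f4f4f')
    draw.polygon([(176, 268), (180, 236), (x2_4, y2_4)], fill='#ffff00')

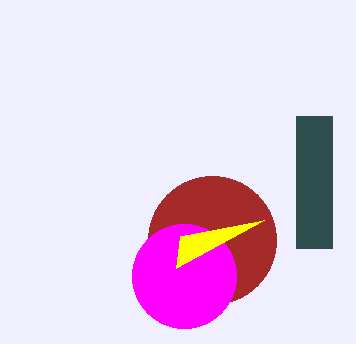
cx_1 = 212; cy_1 = 240; cx_2 = 184; cy_2 = 276; r_2 = 52; x0_3 = 296; y0_3 = 116; x1_3 = 332; y1_3 = 248; x2_4 = 264; y2_4 = 220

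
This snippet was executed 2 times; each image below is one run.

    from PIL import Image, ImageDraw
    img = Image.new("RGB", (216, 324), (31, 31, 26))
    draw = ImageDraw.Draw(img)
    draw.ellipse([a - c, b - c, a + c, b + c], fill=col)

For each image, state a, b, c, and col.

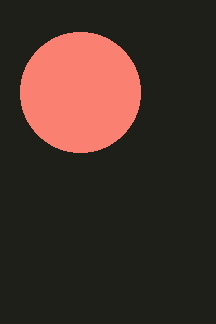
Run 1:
a = 80
b = 92
c = 60
col = 'salmon'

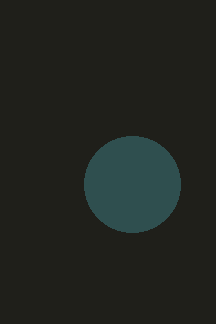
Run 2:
a = 132; b = 184; c = 48; col = 'darkslategray'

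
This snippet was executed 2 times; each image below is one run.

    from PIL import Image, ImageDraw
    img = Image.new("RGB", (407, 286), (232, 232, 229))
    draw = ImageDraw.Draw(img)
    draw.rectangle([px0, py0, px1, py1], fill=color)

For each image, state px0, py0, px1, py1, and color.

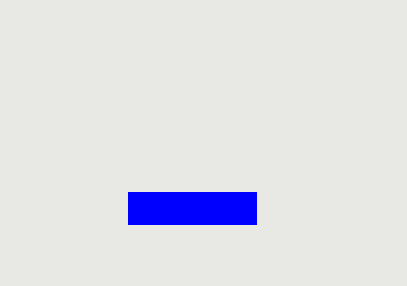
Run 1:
px0 = 128
py0 = 192
px1 = 256
py1 = 224
color = 'blue'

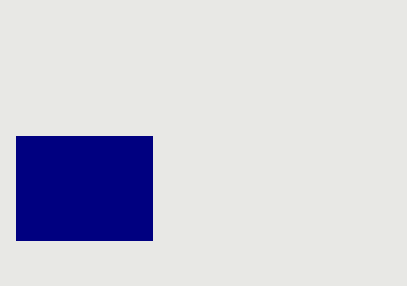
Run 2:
px0 = 16, py0 = 136, px1 = 152, py1 = 240, color = 'navy'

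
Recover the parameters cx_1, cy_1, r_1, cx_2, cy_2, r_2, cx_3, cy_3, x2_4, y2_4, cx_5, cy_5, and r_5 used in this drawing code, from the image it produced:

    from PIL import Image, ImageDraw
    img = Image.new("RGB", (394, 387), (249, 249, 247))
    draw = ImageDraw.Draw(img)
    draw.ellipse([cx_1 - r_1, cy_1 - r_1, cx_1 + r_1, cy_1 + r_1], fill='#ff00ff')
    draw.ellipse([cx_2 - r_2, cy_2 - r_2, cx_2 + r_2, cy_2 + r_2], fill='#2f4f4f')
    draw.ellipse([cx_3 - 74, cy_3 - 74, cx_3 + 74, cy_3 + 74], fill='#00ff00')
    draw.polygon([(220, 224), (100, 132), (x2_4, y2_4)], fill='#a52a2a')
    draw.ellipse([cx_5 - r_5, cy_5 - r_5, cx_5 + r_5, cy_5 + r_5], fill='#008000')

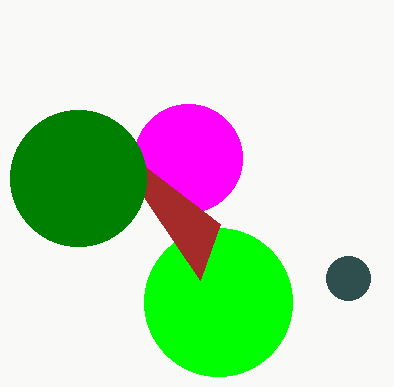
cx_1 = 188
cy_1 = 158
r_1 = 54
cx_2 = 348
cy_2 = 278
r_2 = 22
cx_3 = 218
cy_3 = 302
x2_4 = 200
y2_4 = 280
cx_5 = 78
cy_5 = 178
r_5 = 68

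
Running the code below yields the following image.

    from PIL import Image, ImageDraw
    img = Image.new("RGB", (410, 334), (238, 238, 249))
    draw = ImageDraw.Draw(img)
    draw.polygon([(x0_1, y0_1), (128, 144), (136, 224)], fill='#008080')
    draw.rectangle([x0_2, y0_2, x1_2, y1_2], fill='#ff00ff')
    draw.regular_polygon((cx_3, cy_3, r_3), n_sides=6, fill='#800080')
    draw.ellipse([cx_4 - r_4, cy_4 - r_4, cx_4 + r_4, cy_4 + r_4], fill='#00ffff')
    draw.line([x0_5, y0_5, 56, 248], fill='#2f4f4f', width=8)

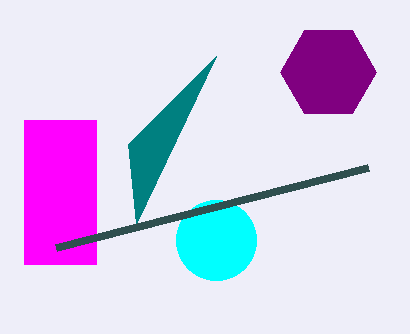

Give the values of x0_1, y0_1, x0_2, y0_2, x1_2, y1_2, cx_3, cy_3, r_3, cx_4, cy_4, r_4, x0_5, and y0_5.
x0_1 = 216; y0_1 = 56; x0_2 = 24; y0_2 = 120; x1_2 = 96; y1_2 = 264; cx_3 = 328; cy_3 = 72; r_3 = 48; cx_4 = 216; cy_4 = 240; r_4 = 40; x0_5 = 368; y0_5 = 168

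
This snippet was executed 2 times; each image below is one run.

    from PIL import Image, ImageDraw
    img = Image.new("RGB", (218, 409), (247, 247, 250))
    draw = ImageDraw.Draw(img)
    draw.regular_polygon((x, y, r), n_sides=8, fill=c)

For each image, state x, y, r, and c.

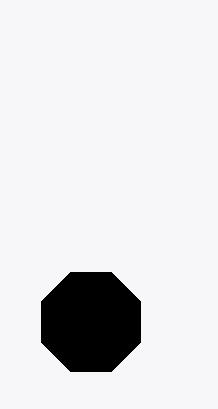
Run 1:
x = 91
y = 322
r = 54
c = 'black'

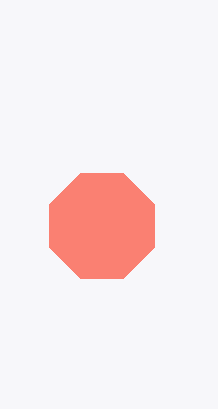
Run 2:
x = 102, y = 226, r = 57, c = 'salmon'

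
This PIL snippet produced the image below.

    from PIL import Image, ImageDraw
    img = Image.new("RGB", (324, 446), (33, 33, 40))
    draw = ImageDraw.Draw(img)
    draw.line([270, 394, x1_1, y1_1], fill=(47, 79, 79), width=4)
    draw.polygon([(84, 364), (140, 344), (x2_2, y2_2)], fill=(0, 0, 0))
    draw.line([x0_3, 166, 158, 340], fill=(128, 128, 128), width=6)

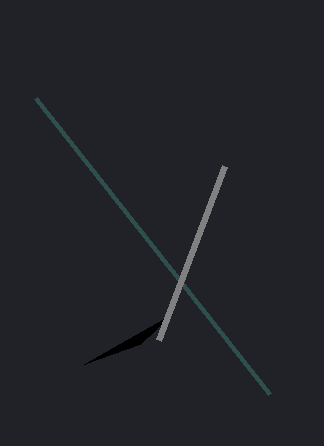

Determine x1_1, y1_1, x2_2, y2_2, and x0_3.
x1_1 = 36; y1_1 = 98; x2_2 = 172; y2_2 = 314; x0_3 = 224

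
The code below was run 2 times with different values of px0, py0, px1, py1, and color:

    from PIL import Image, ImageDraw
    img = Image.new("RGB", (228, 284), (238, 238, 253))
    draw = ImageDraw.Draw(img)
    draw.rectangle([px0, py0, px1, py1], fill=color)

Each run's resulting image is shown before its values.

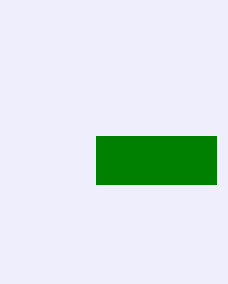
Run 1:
px0 = 96
py0 = 136
px1 = 216
py1 = 184
color = 'green'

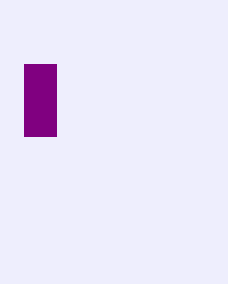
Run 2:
px0 = 24
py0 = 64
px1 = 56
py1 = 136
color = 'purple'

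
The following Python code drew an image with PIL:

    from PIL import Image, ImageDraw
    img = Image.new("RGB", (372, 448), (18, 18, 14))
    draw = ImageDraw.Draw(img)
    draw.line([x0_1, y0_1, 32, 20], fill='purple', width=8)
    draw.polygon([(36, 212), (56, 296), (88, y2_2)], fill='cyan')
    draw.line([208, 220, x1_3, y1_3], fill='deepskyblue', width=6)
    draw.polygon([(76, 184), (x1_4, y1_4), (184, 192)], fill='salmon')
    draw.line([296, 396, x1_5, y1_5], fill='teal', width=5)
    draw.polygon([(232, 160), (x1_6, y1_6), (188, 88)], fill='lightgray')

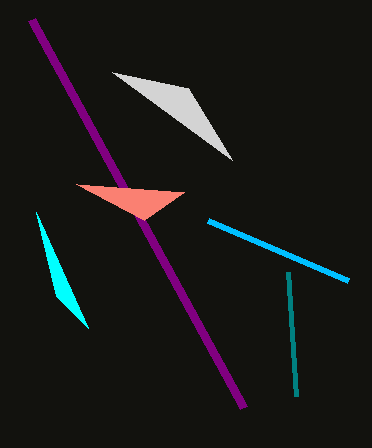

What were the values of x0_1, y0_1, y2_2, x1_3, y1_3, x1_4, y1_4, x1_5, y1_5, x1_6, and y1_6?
x0_1 = 244
y0_1 = 408
y2_2 = 328
x1_3 = 348
y1_3 = 280
x1_4 = 144
y1_4 = 220
x1_5 = 288
y1_5 = 272
x1_6 = 112
y1_6 = 72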